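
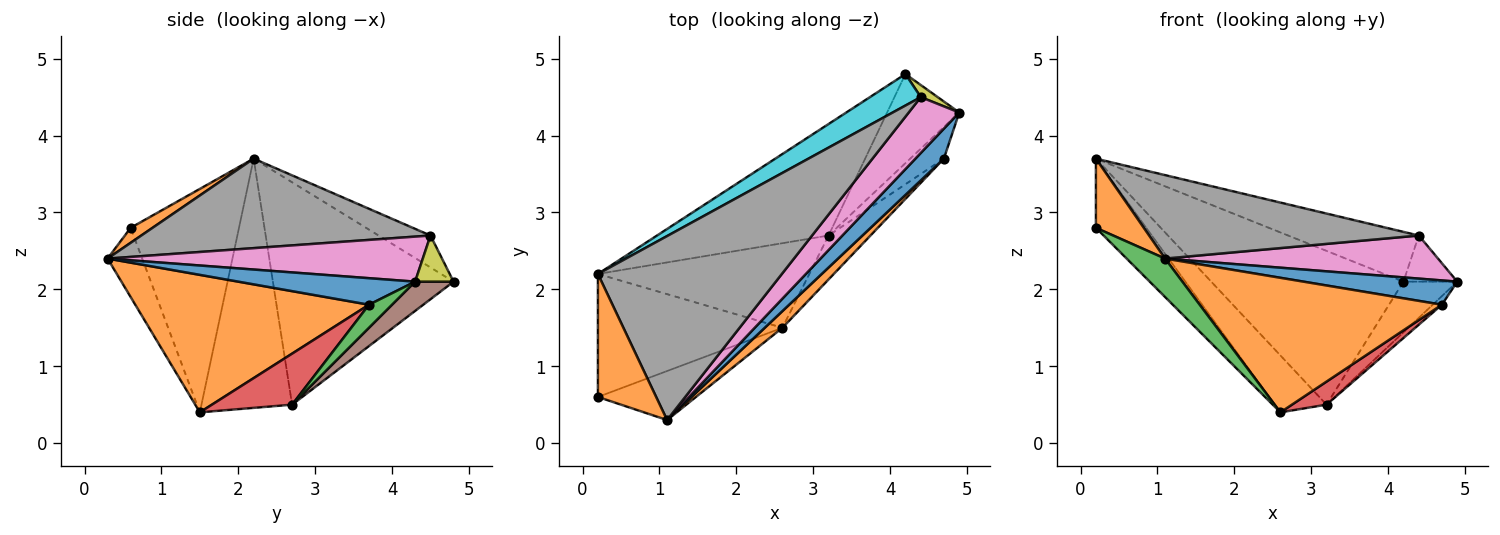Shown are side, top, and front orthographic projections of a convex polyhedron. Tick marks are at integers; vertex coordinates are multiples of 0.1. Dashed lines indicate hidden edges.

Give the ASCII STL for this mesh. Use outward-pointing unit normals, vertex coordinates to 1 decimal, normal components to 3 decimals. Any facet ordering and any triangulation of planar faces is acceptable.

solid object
 facet normal -0.726 0.337 -0.599
  outer loop
   vertex 2.6 1.5 0.4
   vertex 0.2 0.6 2.8
   vertex 0.2 2.2 3.7
  endloop
 endfacet
 facet normal 0.219 -0.478 0.851
  outer loop
   vertex 1.1 0.3 2.4
   vertex 0.2 2.2 3.7
   vertex 0.2 0.6 2.8
  endloop
 endfacet
 facet normal -0.486 -0.540 -0.688
  outer loop
   vertex 1.1 0.3 2.4
   vertex 0.2 0.6 2.8
   vertex 2.6 1.5 0.4
  endloop
 endfacet
 facet normal -0.699 0.399 -0.593
  outer loop
   vertex 3.2 2.7 0.5
   vertex 2.6 1.5 0.4
   vertex 0.2 2.2 3.7
  endloop
 endfacet
 facet normal -0.606 0.644 -0.467
  outer loop
   vertex 3.2 2.7 0.5
   vertex 0.2 2.2 3.7
   vertex 4.2 4.8 2.1
  endloop
 endfacet
 facet normal 0.333 0.466 -0.820
  outer loop
   vertex 3.2 2.7 0.5
   vertex 4.2 4.8 2.1
   vertex 4.9 4.3 2.1
  endloop
 endfacet
 facet normal 0.577 -0.499 0.647
  outer loop
   vertex 4.4 4.5 2.7
   vertex 1.1 0.3 2.4
   vertex 4.9 4.3 2.1
  endloop
 endfacet
 facet normal 0.405 -0.378 0.833
  outer loop
   vertex 4.4 4.5 2.7
   vertex 0.2 2.2 3.7
   vertex 1.1 0.3 2.4
  endloop
 endfacet
 facet normal 0.568 0.796 0.208
  outer loop
   vertex 4.4 4.5 2.7
   vertex 4.9 4.3 2.1
   vertex 4.2 4.8 2.1
  endloop
 endfacet
 facet normal -0.318 0.801 0.507
  outer loop
   vertex 4.4 4.5 2.7
   vertex 4.2 4.8 2.1
   vertex 0.2 2.2 3.7
  endloop
 endfacet
 facet normal 0.587 -0.510 0.629
  outer loop
   vertex 4.7 3.7 1.8
   vertex 4.9 4.3 2.1
   vertex 1.1 0.3 2.4
  endloop
 endfacet
 facet normal 0.692 -0.717 0.089
  outer loop
   vertex 4.7 3.7 1.8
   vertex 1.1 0.3 2.4
   vertex 2.6 1.5 0.4
  endloop
 endfacet
 facet normal 0.552 0.218 -0.805
  outer loop
   vertex 4.7 3.7 1.8
   vertex 3.2 2.7 0.5
   vertex 4.9 4.3 2.1
  endloop
 endfacet
 facet normal 0.733 -0.316 -0.602
  outer loop
   vertex 4.7 3.7 1.8
   vertex 2.6 1.5 0.4
   vertex 3.2 2.7 0.5
  endloop
 endfacet
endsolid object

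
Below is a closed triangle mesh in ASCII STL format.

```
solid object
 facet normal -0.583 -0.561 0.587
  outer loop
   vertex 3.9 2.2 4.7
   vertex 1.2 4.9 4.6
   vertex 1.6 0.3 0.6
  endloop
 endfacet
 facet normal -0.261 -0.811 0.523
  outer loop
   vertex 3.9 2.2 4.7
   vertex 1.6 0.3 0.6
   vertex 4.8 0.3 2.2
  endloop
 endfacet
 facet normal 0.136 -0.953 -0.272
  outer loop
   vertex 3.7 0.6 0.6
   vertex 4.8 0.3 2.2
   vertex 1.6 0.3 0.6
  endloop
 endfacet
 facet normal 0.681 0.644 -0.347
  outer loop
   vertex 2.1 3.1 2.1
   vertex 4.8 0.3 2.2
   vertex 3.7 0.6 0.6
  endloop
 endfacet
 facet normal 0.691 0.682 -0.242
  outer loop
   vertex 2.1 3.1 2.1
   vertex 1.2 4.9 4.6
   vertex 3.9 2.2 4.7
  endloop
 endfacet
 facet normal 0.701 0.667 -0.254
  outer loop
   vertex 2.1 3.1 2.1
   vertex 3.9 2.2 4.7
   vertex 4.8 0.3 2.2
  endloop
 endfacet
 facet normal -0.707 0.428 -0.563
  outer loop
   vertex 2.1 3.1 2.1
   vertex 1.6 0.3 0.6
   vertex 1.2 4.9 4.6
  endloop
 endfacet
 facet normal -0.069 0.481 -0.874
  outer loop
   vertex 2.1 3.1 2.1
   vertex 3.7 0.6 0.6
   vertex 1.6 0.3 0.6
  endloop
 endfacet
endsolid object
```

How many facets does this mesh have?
8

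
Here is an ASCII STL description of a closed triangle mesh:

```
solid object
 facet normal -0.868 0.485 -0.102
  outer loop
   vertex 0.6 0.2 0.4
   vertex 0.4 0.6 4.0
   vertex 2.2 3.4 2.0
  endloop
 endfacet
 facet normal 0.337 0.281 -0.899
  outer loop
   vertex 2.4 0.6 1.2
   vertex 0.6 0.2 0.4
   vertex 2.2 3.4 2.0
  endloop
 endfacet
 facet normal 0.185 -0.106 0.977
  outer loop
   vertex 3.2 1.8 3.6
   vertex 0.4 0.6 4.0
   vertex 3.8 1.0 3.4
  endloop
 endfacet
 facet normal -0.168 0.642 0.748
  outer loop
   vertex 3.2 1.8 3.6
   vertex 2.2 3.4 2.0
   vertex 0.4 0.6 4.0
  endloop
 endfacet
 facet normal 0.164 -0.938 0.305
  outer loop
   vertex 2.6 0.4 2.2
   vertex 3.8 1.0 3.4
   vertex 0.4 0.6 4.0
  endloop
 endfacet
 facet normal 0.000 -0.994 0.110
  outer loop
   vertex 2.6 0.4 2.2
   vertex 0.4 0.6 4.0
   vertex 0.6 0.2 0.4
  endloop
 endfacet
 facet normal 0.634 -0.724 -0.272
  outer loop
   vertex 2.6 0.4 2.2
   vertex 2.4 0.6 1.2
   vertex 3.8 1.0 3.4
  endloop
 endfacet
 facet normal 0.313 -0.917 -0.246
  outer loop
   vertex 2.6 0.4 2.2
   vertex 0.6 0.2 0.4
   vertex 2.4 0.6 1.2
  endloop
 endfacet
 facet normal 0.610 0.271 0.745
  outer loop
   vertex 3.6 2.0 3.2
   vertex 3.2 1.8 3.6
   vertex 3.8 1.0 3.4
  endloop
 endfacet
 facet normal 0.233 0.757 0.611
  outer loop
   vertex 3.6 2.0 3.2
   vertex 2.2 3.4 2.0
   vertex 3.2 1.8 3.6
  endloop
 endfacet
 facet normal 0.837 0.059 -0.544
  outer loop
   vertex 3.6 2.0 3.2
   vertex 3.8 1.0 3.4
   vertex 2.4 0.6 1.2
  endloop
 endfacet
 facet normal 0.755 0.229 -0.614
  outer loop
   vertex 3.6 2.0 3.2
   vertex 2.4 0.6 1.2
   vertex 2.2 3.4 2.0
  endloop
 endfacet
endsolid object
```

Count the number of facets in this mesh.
12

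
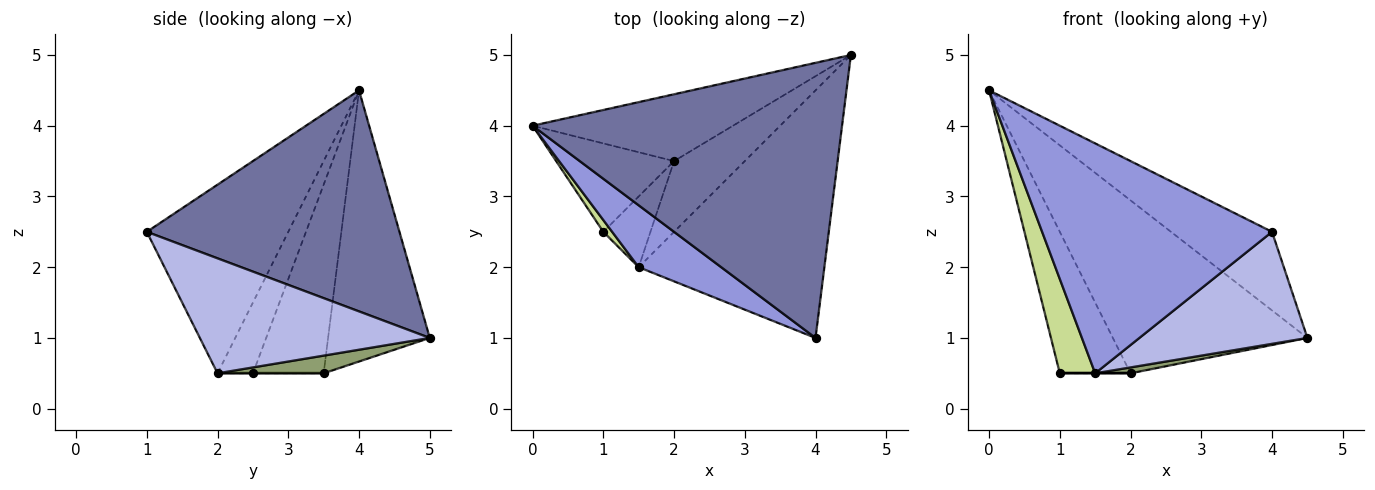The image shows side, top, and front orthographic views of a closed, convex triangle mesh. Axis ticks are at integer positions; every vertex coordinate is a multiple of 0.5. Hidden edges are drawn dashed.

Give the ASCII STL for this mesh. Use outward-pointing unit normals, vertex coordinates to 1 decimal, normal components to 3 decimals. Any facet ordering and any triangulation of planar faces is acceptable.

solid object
 facet normal 0.566 0.226 0.793
  outer loop
   vertex 4.0 1.0 2.5
   vertex 4.5 5.0 1.0
   vertex 0.0 4.0 4.5
  endloop
 endfacet
 facet normal -0.438 0.838 -0.324
  outer loop
   vertex 2.0 3.5 0.5
   vertex 0.0 4.0 4.5
   vertex 4.5 5.0 1.0
  endloop
 endfacet
 facet normal -0.511 -0.830 0.223
  outer loop
   vertex 1.5 2.0 0.5
   vertex 4.0 1.0 2.5
   vertex 0.0 4.0 4.5
  endloop
 endfacet
 facet normal 0.491 -0.359 -0.794
  outer loop
   vertex 1.5 2.0 0.5
   vertex 4.5 5.0 1.0
   vertex 4.0 1.0 2.5
  endloop
 endfacet
 facet normal 0.242 -0.081 -0.967
  outer loop
   vertex 1.5 2.0 0.5
   vertex 2.0 3.5 0.5
   vertex 4.5 5.0 1.0
  endloop
 endfacet
 facet normal -0.647 0.647 -0.404
  outer loop
   vertex 1.0 2.5 0.5
   vertex 0.0 4.0 4.5
   vertex 2.0 3.5 0.5
  endloop
 endfacet
 facet normal -0.704 -0.704 0.088
  outer loop
   vertex 1.0 2.5 0.5
   vertex 1.5 2.0 0.5
   vertex 0.0 4.0 4.5
  endloop
 endfacet
 facet normal 0.000 0.000 -1.000
  outer loop
   vertex 1.0 2.5 0.5
   vertex 2.0 3.5 0.5
   vertex 1.5 2.0 0.5
  endloop
 endfacet
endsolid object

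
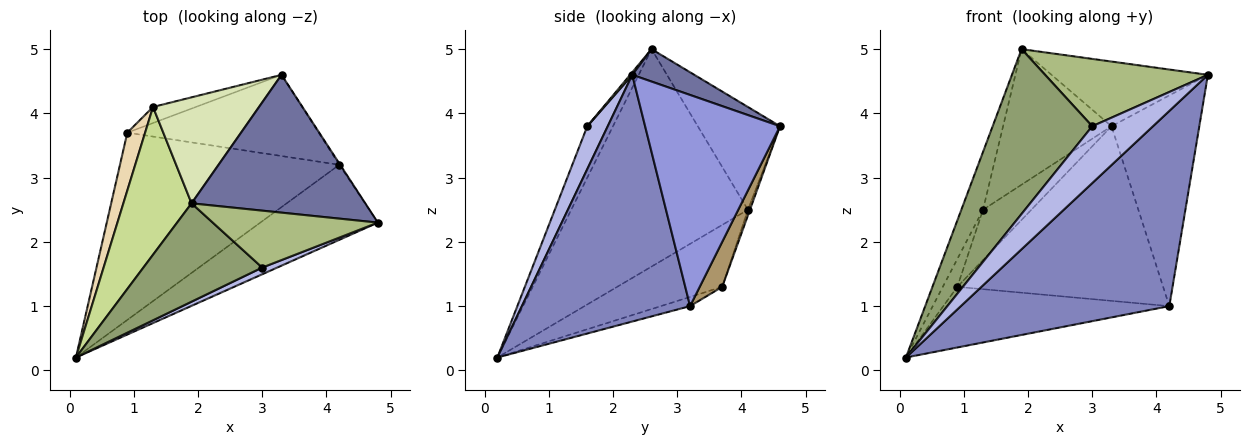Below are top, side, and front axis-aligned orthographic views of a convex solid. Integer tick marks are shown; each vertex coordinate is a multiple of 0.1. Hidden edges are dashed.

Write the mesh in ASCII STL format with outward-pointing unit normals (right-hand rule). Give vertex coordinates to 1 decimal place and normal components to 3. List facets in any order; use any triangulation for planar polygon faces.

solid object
 facet normal 0.166 0.419 0.893
  outer loop
   vertex 1.9 2.6 5.0
   vertex 4.8 2.3 4.6
   vertex 3.3 4.6 3.8
  endloop
 endfacet
 facet normal 0.602 -0.746 -0.287
  outer loop
   vertex 4.2 3.2 1.0
   vertex 4.8 2.3 4.6
   vertex 0.1 0.2 0.2
  endloop
 endfacet
 facet normal 0.838 0.545 -0.003
  outer loop
   vertex 4.2 3.2 1.0
   vertex 3.3 4.6 3.8
   vertex 4.8 2.3 4.6
  endloop
 endfacet
 facet normal 0.317 -0.942 0.111
  outer loop
   vertex 3.0 1.6 3.8
   vertex 0.1 0.2 0.2
   vertex 4.8 2.3 4.6
  endloop
 endfacet
 facet normal -0.216 -0.838 0.500
  outer loop
   vertex 3.0 1.6 3.8
   vertex 1.9 2.6 5.0
   vertex 0.1 0.2 0.2
  endloop
 endfacet
 facet normal 0.010 -0.764 0.646
  outer loop
   vertex 3.0 1.6 3.8
   vertex 4.8 2.3 4.6
   vertex 1.9 2.6 5.0
  endloop
 endfacet
 facet normal -0.948 0.116 0.297
  outer loop
   vertex 1.3 4.1 2.5
   vertex 0.1 0.2 0.2
   vertex 1.9 2.6 5.0
  endloop
 endfacet
 facet normal -0.513 0.676 0.529
  outer loop
   vertex 1.3 4.1 2.5
   vertex 1.9 2.6 5.0
   vertex 3.3 4.6 3.8
  endloop
 endfacet
 facet normal 0.099 0.902 -0.420
  outer loop
   vertex 0.9 3.7 1.3
   vertex 3.3 4.6 3.8
   vertex 4.2 3.2 1.0
  endloop
 endfacet
 facet normal -0.041 0.952 -0.304
  outer loop
   vertex 0.9 3.7 1.3
   vertex 1.3 4.1 2.5
   vertex 3.3 4.6 3.8
  endloop
 endfacet
 facet normal -0.040 0.308 -0.951
  outer loop
   vertex 0.9 3.7 1.3
   vertex 4.2 3.2 1.0
   vertex 0.1 0.2 0.2
  endloop
 endfacet
 facet normal -0.953 0.132 0.274
  outer loop
   vertex 0.9 3.7 1.3
   vertex 0.1 0.2 0.2
   vertex 1.3 4.1 2.5
  endloop
 endfacet
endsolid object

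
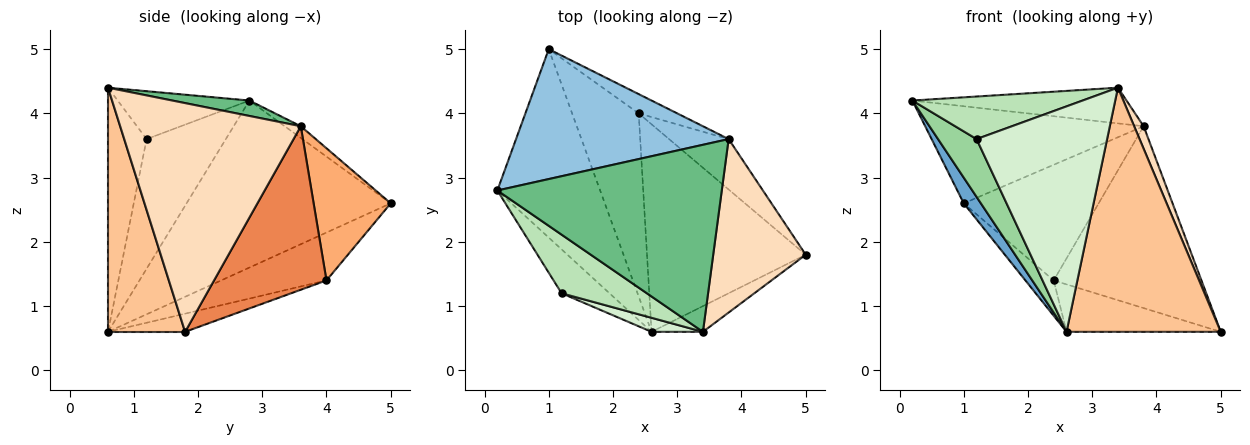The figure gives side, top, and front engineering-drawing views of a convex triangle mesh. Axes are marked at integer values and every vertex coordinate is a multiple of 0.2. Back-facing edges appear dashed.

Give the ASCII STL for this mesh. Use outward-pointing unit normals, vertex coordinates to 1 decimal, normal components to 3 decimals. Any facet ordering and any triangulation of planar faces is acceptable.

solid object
 facet normal -0.849 -0.071 -0.523
  outer loop
   vertex 2.6 0.6 0.6
   vertex 0.2 2.8 4.2
   vertex 1.0 5.0 2.6
  endloop
 endfacet
 facet normal -0.044 0.598 0.800
  outer loop
   vertex 3.8 3.6 3.8
   vertex 1.0 5.0 2.6
   vertex 0.2 2.8 4.2
  endloop
 endfacet
 facet normal -0.111 0.221 -0.969
  outer loop
   vertex 2.4 4.0 1.4
   vertex 5.0 1.8 0.6
   vertex 2.6 0.6 0.6
  endloop
 endfacet
 facet normal -0.577 0.155 -0.802
  outer loop
   vertex 2.4 4.0 1.4
   vertex 2.6 0.6 0.6
   vertex 1.0 5.0 2.6
  endloop
 endfacet
 facet normal 0.591 0.777 -0.215
  outer loop
   vertex 2.4 4.0 1.4
   vertex 3.8 3.6 3.8
   vertex 5.0 1.8 0.6
  endloop
 endfacet
 facet normal 0.491 0.859 -0.143
  outer loop
   vertex 2.4 4.0 1.4
   vertex 1.0 5.0 2.6
   vertex 3.8 3.6 3.8
  endloop
 endfacet
 facet normal 0.445 -0.890 -0.094
  outer loop
   vertex 3.4 0.6 4.4
   vertex 2.6 0.6 0.6
   vertex 5.0 1.8 0.6
  endloop
 endfacet
 facet normal 0.926 -0.049 0.375
  outer loop
   vertex 3.4 0.6 4.4
   vertex 5.0 1.8 0.6
   vertex 3.8 3.6 3.8
  endloop
 endfacet
 facet normal 0.067 0.187 0.980
  outer loop
   vertex 3.4 0.6 4.4
   vertex 3.8 3.6 3.8
   vertex 0.2 2.8 4.2
  endloop
 endfacet
 facet normal -0.853 -0.415 -0.315
  outer loop
   vertex 1.2 1.2 3.6
   vertex 0.2 2.8 4.2
   vertex 2.6 0.6 0.6
  endloop
 endfacet
 facet normal -0.414 -0.535 0.737
  outer loop
   vertex 1.2 1.2 3.6
   vertex 3.4 0.6 4.4
   vertex 0.2 2.8 4.2
  endloop
 endfacet
 facet normal -0.283 -0.957 0.060
  outer loop
   vertex 1.2 1.2 3.6
   vertex 2.6 0.6 0.6
   vertex 3.4 0.6 4.4
  endloop
 endfacet
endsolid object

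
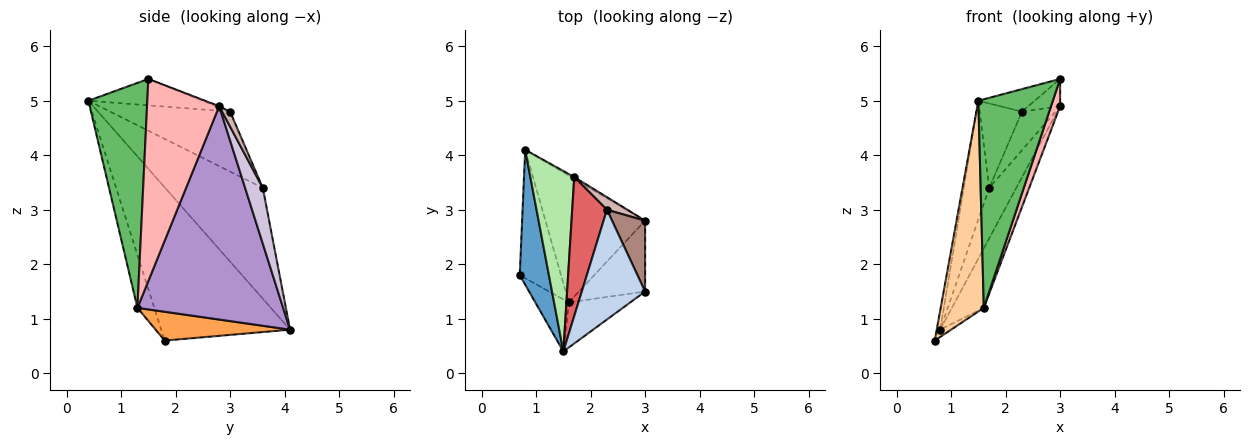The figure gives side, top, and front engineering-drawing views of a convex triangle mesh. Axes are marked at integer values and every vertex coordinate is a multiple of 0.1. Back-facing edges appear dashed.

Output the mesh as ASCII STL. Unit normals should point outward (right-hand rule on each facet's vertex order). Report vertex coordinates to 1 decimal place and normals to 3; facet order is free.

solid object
 facet normal -0.982 0.026 0.187
  outer loop
   vertex 1.5 0.4 5.0
   vertex 0.8 4.1 0.8
   vertex 0.7 1.8 0.6
  endloop
 endfacet
 facet normal -0.378 0.186 0.907
  outer loop
   vertex 2.3 3.0 4.8
   vertex 1.5 0.4 5.0
   vertex 3.0 1.5 5.4
  endloop
 endfacet
 facet normal 0.572 0.046 -0.819
  outer loop
   vertex 1.6 1.3 1.2
   vertex 0.7 1.8 0.6
   vertex 0.8 4.1 0.8
  endloop
 endfacet
 facet normal -0.355 -0.908 -0.224
  outer loop
   vertex 1.6 1.3 1.2
   vertex 1.5 0.4 5.0
   vertex 0.7 1.8 0.6
  endloop
 endfacet
 facet normal 0.612 -0.773 -0.167
  outer loop
   vertex 1.6 1.3 1.2
   vertex 3.0 1.5 5.4
   vertex 1.5 0.4 5.0
  endloop
 endfacet
 facet normal -0.904 0.235 0.358
  outer loop
   vertex 1.7 3.6 3.4
   vertex 0.8 4.1 0.8
   vertex 1.5 0.4 5.0
  endloop
 endfacet
 facet normal -0.828 0.292 0.480
  outer loop
   vertex 1.7 3.6 3.4
   vertex 1.5 0.4 5.0
   vertex 2.3 3.0 4.8
  endloop
 endfacet
 facet normal 0.944 -0.119 -0.309
  outer loop
   vertex 3.0 2.8 4.9
   vertex 3.0 1.5 5.4
   vertex 1.6 1.3 1.2
  endloop
 endfacet
 facet normal 0.889 0.195 -0.415
  outer loop
   vertex 3.0 2.8 4.9
   vertex 1.6 1.3 1.2
   vertex 0.8 4.1 0.8
  endloop
 endfacet
 facet normal 0.548 0.836 -0.029
  outer loop
   vertex 3.0 2.8 4.9
   vertex 0.8 4.1 0.8
   vertex 1.7 3.6 3.4
  endloop
 endfacet
 facet normal -0.031 0.359 0.933
  outer loop
   vertex 3.0 2.8 4.9
   vertex 2.3 3.0 4.8
   vertex 3.0 1.5 5.4
  endloop
 endfacet
 facet normal 0.222 0.927 0.302
  outer loop
   vertex 3.0 2.8 4.9
   vertex 1.7 3.6 3.4
   vertex 2.3 3.0 4.8
  endloop
 endfacet
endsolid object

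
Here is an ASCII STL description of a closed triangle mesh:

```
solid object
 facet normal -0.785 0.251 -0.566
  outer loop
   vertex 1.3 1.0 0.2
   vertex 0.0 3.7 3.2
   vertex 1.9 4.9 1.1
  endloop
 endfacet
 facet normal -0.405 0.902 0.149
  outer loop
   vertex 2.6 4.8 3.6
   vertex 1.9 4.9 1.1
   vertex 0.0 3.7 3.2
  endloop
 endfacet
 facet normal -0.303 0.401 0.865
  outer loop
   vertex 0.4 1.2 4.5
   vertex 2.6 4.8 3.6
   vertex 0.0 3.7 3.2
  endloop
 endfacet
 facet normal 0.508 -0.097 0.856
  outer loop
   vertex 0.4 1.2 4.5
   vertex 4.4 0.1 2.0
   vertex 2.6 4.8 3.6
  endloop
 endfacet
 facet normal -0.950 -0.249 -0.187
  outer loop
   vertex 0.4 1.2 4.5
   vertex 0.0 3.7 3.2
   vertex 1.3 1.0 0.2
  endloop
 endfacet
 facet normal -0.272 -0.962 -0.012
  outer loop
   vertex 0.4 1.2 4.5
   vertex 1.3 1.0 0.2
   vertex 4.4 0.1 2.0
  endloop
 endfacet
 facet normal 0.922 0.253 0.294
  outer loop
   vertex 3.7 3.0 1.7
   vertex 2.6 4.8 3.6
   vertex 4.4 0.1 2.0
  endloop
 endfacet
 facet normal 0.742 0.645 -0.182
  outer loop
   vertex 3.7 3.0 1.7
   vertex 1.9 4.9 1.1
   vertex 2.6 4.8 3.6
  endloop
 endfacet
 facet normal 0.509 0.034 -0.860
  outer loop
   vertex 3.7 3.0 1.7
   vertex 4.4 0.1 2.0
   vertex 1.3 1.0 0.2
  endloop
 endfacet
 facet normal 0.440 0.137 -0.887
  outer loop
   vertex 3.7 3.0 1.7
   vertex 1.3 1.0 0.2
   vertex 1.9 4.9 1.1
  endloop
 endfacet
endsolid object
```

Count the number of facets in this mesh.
10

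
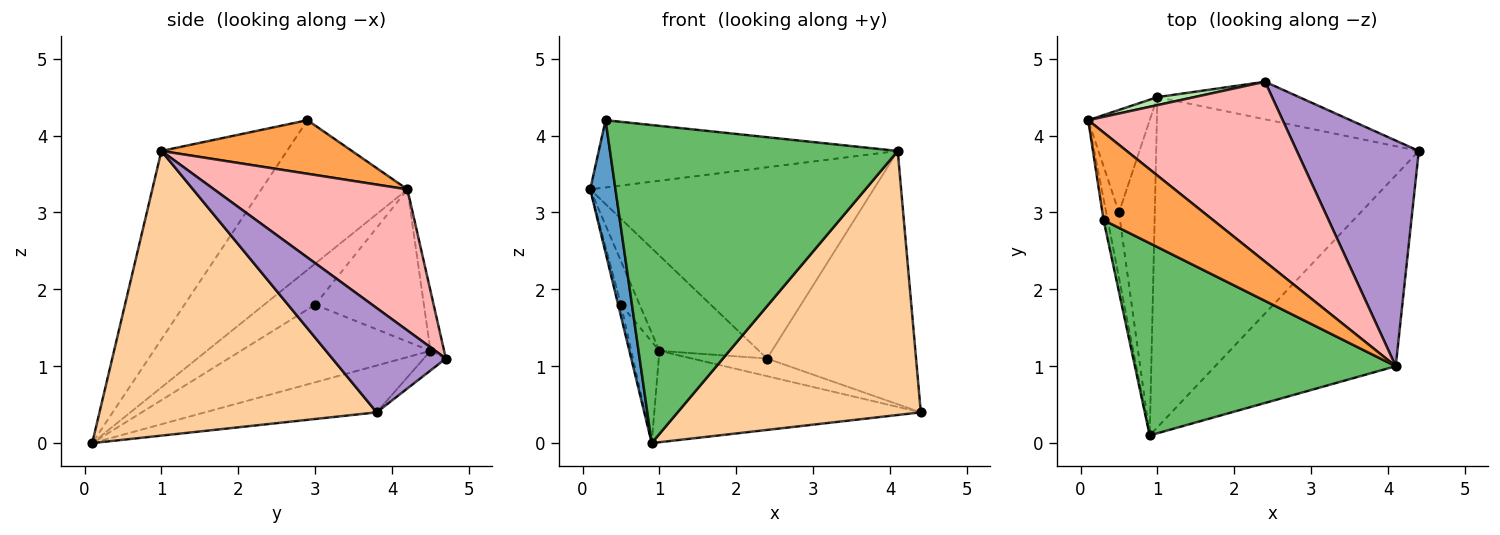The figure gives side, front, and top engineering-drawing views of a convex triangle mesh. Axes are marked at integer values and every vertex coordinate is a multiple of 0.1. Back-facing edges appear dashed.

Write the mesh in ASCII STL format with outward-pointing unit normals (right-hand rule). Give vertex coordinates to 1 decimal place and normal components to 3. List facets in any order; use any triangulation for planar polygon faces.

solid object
 facet normal -0.985 -0.170 -0.027
  outer loop
   vertex 0.3 2.9 4.2
   vertex 0.1 4.2 3.3
   vertex 0.9 0.1 0.0
  endloop
 endfacet
 facet normal -0.169 0.263 -0.950
  outer loop
   vertex 1.0 4.5 1.2
   vertex 4.4 3.8 0.4
   vertex 0.9 0.1 0.0
  endloop
 endfacet
 facet normal 0.362 0.568 0.740
  outer loop
   vertex 4.1 1.0 3.8
   vertex 0.1 4.2 3.3
   vertex 0.3 2.9 4.2
  endloop
 endfacet
 facet normal 0.679 -0.595 -0.430
  outer loop
   vertex 4.1 1.0 3.8
   vertex 0.9 0.1 0.0
   vertex 4.4 3.8 0.4
  endloop
 endfacet
 facet normal -0.350 -0.802 0.485
  outer loop
   vertex 4.1 1.0 3.8
   vertex 0.3 2.9 4.2
   vertex 0.9 0.1 0.0
  endloop
 endfacet
 facet normal -0.135 0.987 0.083
  outer loop
   vertex 2.4 4.7 1.1
   vertex 1.0 4.5 1.2
   vertex 0.1 4.2 3.3
  endloop
 endfacet
 facet normal -0.124 0.422 -0.898
  outer loop
   vertex 2.4 4.7 1.1
   vertex 4.4 3.8 0.4
   vertex 1.0 4.5 1.2
  endloop
 endfacet
 facet normal 0.445 0.652 0.614
  outer loop
   vertex 2.4 4.7 1.1
   vertex 0.1 4.2 3.3
   vertex 4.1 1.0 3.8
  endloop
 endfacet
 facet normal 0.494 0.649 0.578
  outer loop
   vertex 2.4 4.7 1.1
   vertex 4.1 1.0 3.8
   vertex 4.4 3.8 0.4
  endloop
 endfacet
 facet normal -0.954 0.052 -0.296
  outer loop
   vertex 0.5 3.0 1.8
   vertex 0.9 0.1 0.0
   vertex 0.1 4.2 3.3
  endloop
 endfacet
 facet normal -0.916 0.157 -0.370
  outer loop
   vertex 0.5 3.0 1.8
   vertex 0.1 4.2 3.3
   vertex 1.0 4.5 1.2
  endloop
 endfacet
 facet normal -0.900 0.134 -0.415
  outer loop
   vertex 0.5 3.0 1.8
   vertex 1.0 4.5 1.2
   vertex 0.9 0.1 0.0
  endloop
 endfacet
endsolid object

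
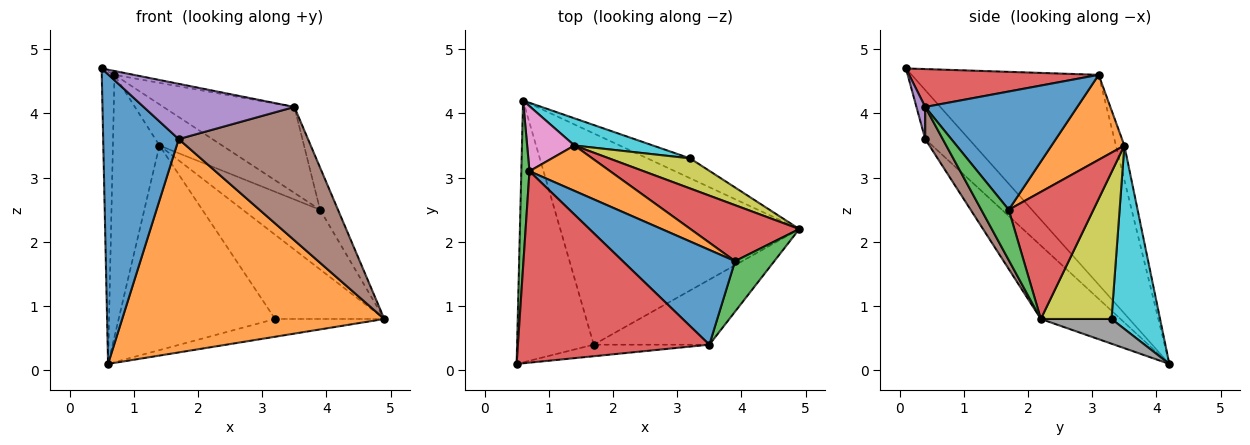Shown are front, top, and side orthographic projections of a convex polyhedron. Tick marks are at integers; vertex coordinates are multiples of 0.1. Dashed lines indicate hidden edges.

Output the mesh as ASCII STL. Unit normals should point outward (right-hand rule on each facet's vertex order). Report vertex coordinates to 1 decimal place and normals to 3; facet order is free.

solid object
 facet normal -0.394 -0.682 -0.616
  outer loop
   vertex 1.7 0.4 3.6
   vertex 0.5 0.1 4.7
   vertex 0.6 4.2 0.1
  endloop
 endfacet
 facet normal -0.211 -0.695 -0.688
  outer loop
   vertex 1.7 0.4 3.6
   vertex 0.6 4.2 0.1
   vertex 4.9 2.2 0.8
  endloop
 endfacet
 facet normal -0.997 0.068 0.039
  outer loop
   vertex 0.7 3.1 4.6
   vertex 0.6 4.2 0.1
   vertex 0.5 0.1 4.7
  endloop
 endfacet
 facet normal 0.194 0.020 0.981
  outer loop
   vertex 3.5 0.4 4.1
   vertex 0.7 3.1 4.6
   vertex 0.5 0.1 4.7
  endloop
 endfacet
 facet normal 0.057 -0.977 -0.205
  outer loop
   vertex 3.5 0.4 4.1
   vertex 0.5 0.1 4.7
   vertex 1.7 0.4 3.6
  endloop
 endfacet
 facet normal 0.121 -0.892 -0.435
  outer loop
   vertex 3.5 0.4 4.1
   vertex 1.7 0.4 3.6
   vertex 4.9 2.2 0.8
  endloop
 endfacet
 facet normal -0.173 0.956 0.237
  outer loop
   vertex 1.4 3.5 3.5
   vertex 0.6 4.2 0.1
   vertex 0.7 3.1 4.6
  endloop
 endfacet
 facet normal 0.396 0.612 -0.684
  outer loop
   vertex 3.2 3.3 0.8
   vertex 4.9 2.2 0.8
   vertex 0.6 4.2 0.1
  endloop
 endfacet
 facet normal 0.520 0.804 0.287
  outer loop
   vertex 3.2 3.3 0.8
   vertex 1.4 3.5 3.5
   vertex 4.9 2.2 0.8
  endloop
 endfacet
 facet normal 0.294 0.947 0.126
  outer loop
   vertex 3.2 3.3 0.8
   vertex 0.6 4.2 0.1
   vertex 1.4 3.5 3.5
  endloop
 endfacet
 facet normal 0.615 0.530 0.584
  outer loop
   vertex 3.9 1.7 2.5
   vertex 0.7 3.1 4.6
   vertex 3.5 0.4 4.1
  endloop
 endfacet
 facet normal 0.615 0.530 0.584
  outer loop
   vertex 3.9 1.7 2.5
   vertex 1.4 3.5 3.5
   vertex 0.7 3.1 4.6
  endloop
 endfacet
 facet normal 0.701 0.457 0.547
  outer loop
   vertex 3.9 1.7 2.5
   vertex 3.5 0.4 4.1
   vertex 4.9 2.2 0.8
  endloop
 endfacet
 facet normal 0.624 0.570 0.535
  outer loop
   vertex 3.9 1.7 2.5
   vertex 4.9 2.2 0.8
   vertex 1.4 3.5 3.5
  endloop
 endfacet
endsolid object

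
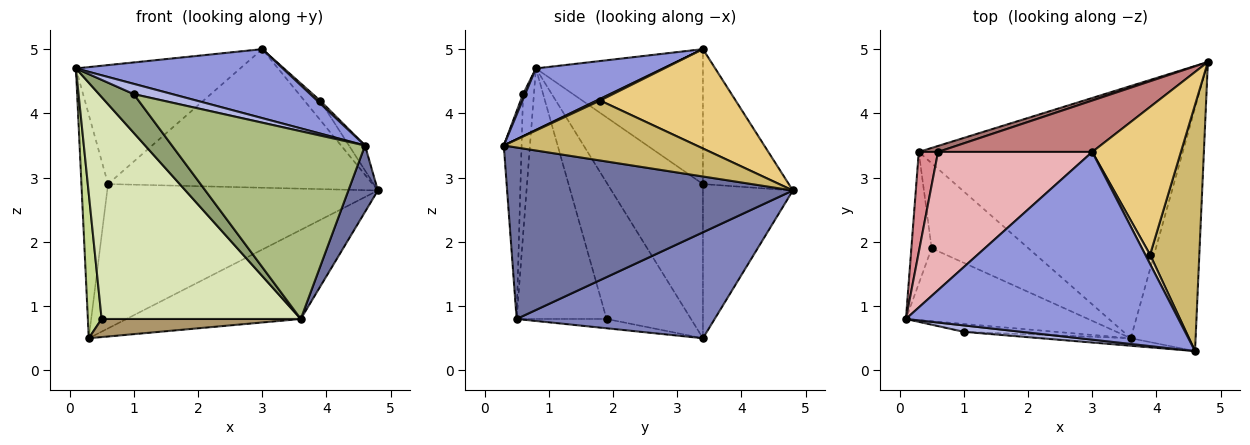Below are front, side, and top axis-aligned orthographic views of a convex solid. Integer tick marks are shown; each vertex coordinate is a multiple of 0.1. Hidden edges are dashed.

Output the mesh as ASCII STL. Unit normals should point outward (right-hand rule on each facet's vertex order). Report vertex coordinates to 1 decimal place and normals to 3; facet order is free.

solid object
 facet normal 0.931 -0.096 -0.352
  outer loop
   vertex 3.6 0.5 0.8
   vertex 4.8 4.8 2.8
   vertex 4.6 0.3 3.5
  endloop
 endfacet
 facet normal 0.354 0.311 -0.882
  outer loop
   vertex 3.6 0.5 0.8
   vertex 0.3 3.4 0.5
   vertex 4.8 4.8 2.8
  endloop
 endfacet
 facet normal 0.207 -0.337 0.918
  outer loop
   vertex 3.0 3.4 5.0
   vertex 0.1 0.8 4.7
   vertex 4.6 0.3 3.5
  endloop
 endfacet
 facet normal 0.047 -0.847 0.529
  outer loop
   vertex 1.0 0.6 4.3
   vertex 4.6 0.3 3.5
   vertex 0.1 0.8 4.7
  endloop
 endfacet
 facet normal -0.293 -0.937 -0.191
  outer loop
   vertex 1.0 0.6 4.3
   vertex 0.1 0.8 4.7
   vertex 3.6 0.5 0.8
  endloop
 endfacet
 facet normal -0.092 -0.995 -0.040
  outer loop
   vertex 1.0 0.6 4.3
   vertex 3.6 0.5 0.8
   vertex 4.6 0.3 3.5
  endloop
 endfacet
 facet normal -0.977 -0.159 -0.145
  outer loop
   vertex 0.5 1.9 0.8
   vertex 0.1 0.8 4.7
   vertex 0.3 3.4 0.5
  endloop
 endfacet
 facet normal -0.394 -0.873 -0.287
  outer loop
   vertex 0.5 1.9 0.8
   vertex 3.6 0.5 0.8
   vertex 0.1 0.8 4.7
  endloop
 endfacet
 facet normal -0.094 -0.207 -0.974
  outer loop
   vertex 0.5 1.9 0.8
   vertex 0.3 3.4 0.5
   vertex 3.6 0.5 0.8
  endloop
 endfacet
 facet normal 0.771 0.064 0.633
  outer loop
   vertex 3.9 1.8 4.2
   vertex 4.6 0.3 3.5
   vertex 4.8 4.8 2.8
  endloop
 endfacet
 facet normal 0.743 0.087 0.663
  outer loop
   vertex 3.9 1.8 4.2
   vertex 4.8 4.8 2.8
   vertex 3.0 3.4 5.0
  endloop
 endfacet
 facet normal 0.316 -0.276 0.908
  outer loop
   vertex 3.9 1.8 4.2
   vertex 3.0 3.4 5.0
   vertex 4.6 0.3 3.5
  endloop
 endfacet
 facet normal -0.315 0.948 0.039
  outer loop
   vertex 0.6 3.4 2.9
   vertex 4.8 4.8 2.8
   vertex 0.3 3.4 0.5
  endloop
 endfacet
 facet normal -0.291 0.897 0.333
  outer loop
   vertex 0.6 3.4 2.9
   vertex 3.0 3.4 5.0
   vertex 4.8 4.8 2.8
  endloop
 endfacet
 facet normal -0.956 0.267 0.120
  outer loop
   vertex 0.6 3.4 2.9
   vertex 0.3 3.4 0.5
   vertex 0.1 0.8 4.7
  endloop
 endfacet
 facet normal -0.553 0.544 0.632
  outer loop
   vertex 0.6 3.4 2.9
   vertex 0.1 0.8 4.7
   vertex 3.0 3.4 5.0
  endloop
 endfacet
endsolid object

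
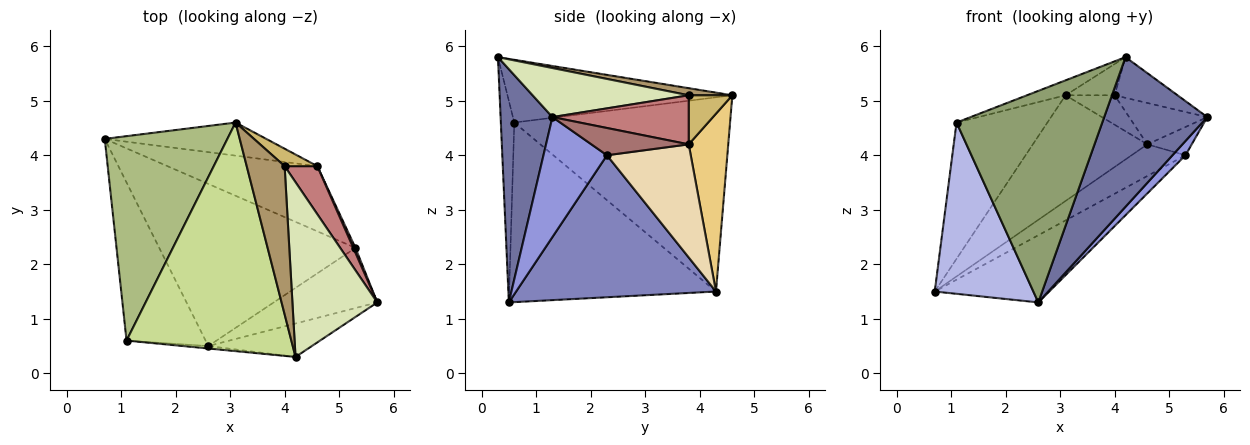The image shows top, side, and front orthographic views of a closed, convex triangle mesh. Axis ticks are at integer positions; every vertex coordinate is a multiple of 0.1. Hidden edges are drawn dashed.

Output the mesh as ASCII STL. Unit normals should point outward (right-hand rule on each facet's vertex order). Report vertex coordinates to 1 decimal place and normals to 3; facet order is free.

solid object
 facet normal 0.441 -0.876 -0.196
  outer loop
   vertex 4.2 0.3 5.8
   vertex 2.6 0.5 1.3
   vertex 5.7 1.3 4.7
  endloop
 endfacet
 facet normal 0.556 0.318 -0.768
  outer loop
   vertex 5.3 2.3 4.0
   vertex 2.6 0.5 1.3
   vertex 0.7 4.3 1.5
  endloop
 endfacet
 facet normal 0.748 -0.153 -0.646
  outer loop
   vertex 5.3 2.3 4.0
   vertex 5.7 1.3 4.7
   vertex 2.6 0.5 1.3
  endloop
 endfacet
 facet normal -0.839 -0.400 -0.369
  outer loop
   vertex 1.1 0.6 4.6
   vertex 0.7 4.3 1.5
   vertex 2.6 0.5 1.3
  endloop
 endfacet
 facet normal -0.092 -0.996 -0.012
  outer loop
   vertex 1.1 0.6 4.6
   vertex 2.6 0.5 1.3
   vertex 4.2 0.3 5.8
  endloop
 endfacet
 facet normal -0.797 0.335 0.503
  outer loop
   vertex 1.1 0.6 4.6
   vertex 3.1 4.6 5.1
   vertex 0.7 4.3 1.5
  endloop
 endfacet
 facet normal -0.355 0.061 0.933
  outer loop
   vertex 1.1 0.6 4.6
   vertex 4.2 0.3 5.8
   vertex 3.1 4.6 5.1
  endloop
 endfacet
 facet normal 0.491 0.198 0.849
  outer loop
   vertex 4.0 3.8 5.1
   vertex 4.2 0.3 5.8
   vertex 5.7 1.3 4.7
  endloop
 endfacet
 facet normal 0.180 0.203 0.962
  outer loop
   vertex 4.0 3.8 5.1
   vertex 3.1 4.6 5.1
   vertex 4.2 0.3 5.8
  endloop
 endfacet
 facet normal 0.607 0.683 0.405
  outer loop
   vertex 4.6 3.8 4.2
   vertex 3.1 4.6 5.1
   vertex 4.0 3.8 5.1
  endloop
 endfacet
 facet normal 0.313 0.906 -0.284
  outer loop
   vertex 4.6 3.8 4.2
   vertex 0.7 4.3 1.5
   vertex 3.1 4.6 5.1
  endloop
 endfacet
 facet normal 0.562 0.361 -0.744
  outer loop
   vertex 4.6 3.8 4.2
   vertex 5.3 2.3 4.0
   vertex 0.7 4.3 1.5
  endloop
 endfacet
 facet normal 0.907 0.414 0.073
  outer loop
   vertex 4.6 3.8 4.2
   vertex 5.7 1.3 4.7
   vertex 5.3 2.3 4.0
  endloop
 endfacet
 facet normal 0.751 0.431 0.501
  outer loop
   vertex 4.6 3.8 4.2
   vertex 4.0 3.8 5.1
   vertex 5.7 1.3 4.7
  endloop
 endfacet
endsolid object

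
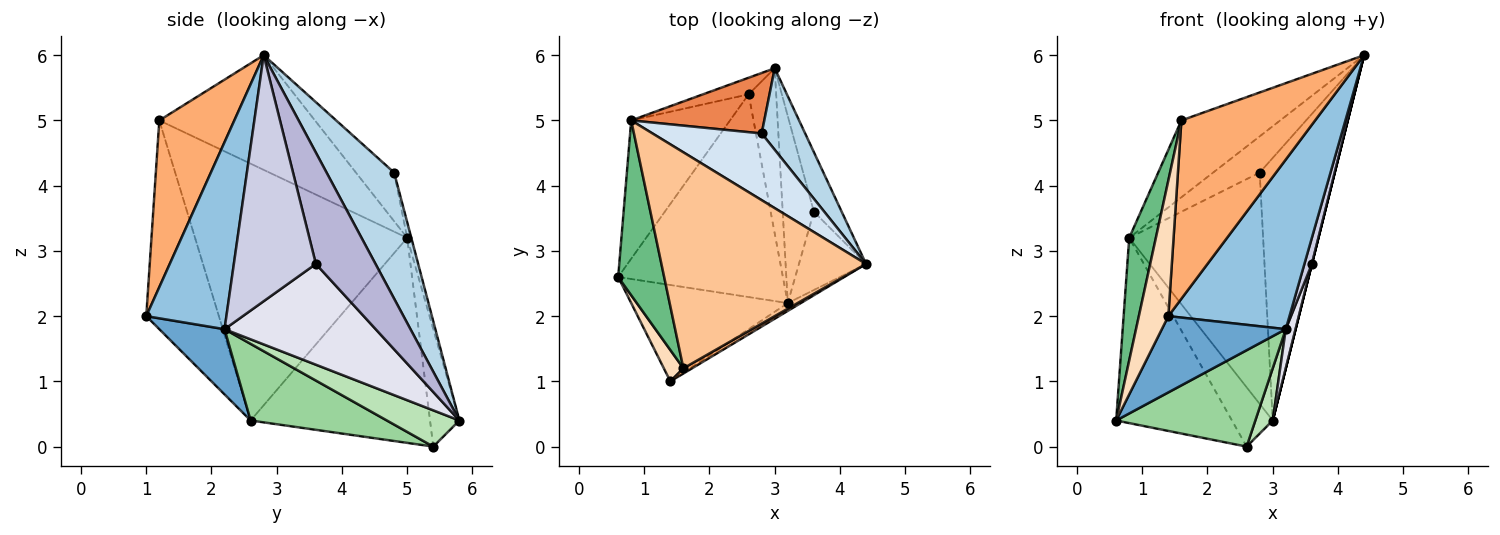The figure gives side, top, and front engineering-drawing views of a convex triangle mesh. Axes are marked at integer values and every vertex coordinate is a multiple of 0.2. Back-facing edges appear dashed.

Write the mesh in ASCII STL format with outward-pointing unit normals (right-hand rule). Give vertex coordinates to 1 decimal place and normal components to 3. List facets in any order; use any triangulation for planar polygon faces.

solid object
 facet normal 0.311 -0.590 -0.745
  outer loop
   vertex 3.2 2.2 1.8
   vertex 1.4 1.0 2.0
   vertex 0.6 2.6 0.4
  endloop
 endfacet
 facet normal 0.551 -0.833 -0.038
  outer loop
   vertex 3.2 2.2 1.8
   vertex 4.4 2.8 6.0
   vertex 1.4 1.0 2.0
  endloop
 endfacet
 facet normal 0.652 0.724 0.225
  outer loop
   vertex 2.8 4.8 4.2
   vertex 4.4 2.8 6.0
   vertex 3.0 5.8 0.4
  endloop
 endfacet
 facet normal -0.365 0.445 0.818
  outer loop
   vertex 2.8 4.8 4.2
   vertex 0.8 5.0 3.2
   vertex 4.4 2.8 6.0
  endloop
 endfacet
 facet normal -0.030 0.967 0.253
  outer loop
   vertex 2.8 4.8 4.2
   vertex 3.0 5.8 0.4
   vertex 0.8 5.0 3.2
  endloop
 endfacet
 facet normal 0.489 -0.872 0.026
  outer loop
   vertex 1.6 1.2 5.0
   vertex 1.4 1.0 2.0
   vertex 4.4 2.8 6.0
  endloop
 endfacet
 facet normal -0.467 0.296 0.833
  outer loop
   vertex 1.6 1.2 5.0
   vertex 4.4 2.8 6.0
   vertex 0.8 5.0 3.2
  endloop
 endfacet
 facet normal -0.923 -0.375 0.087
  outer loop
   vertex 1.6 1.2 5.0
   vertex 0.6 2.6 0.4
   vertex 1.4 1.0 2.0
  endloop
 endfacet
 facet normal -0.977 -0.123 0.175
  outer loop
   vertex 1.6 1.2 5.0
   vertex 0.8 5.0 3.2
   vertex 0.6 2.6 0.4
  endloop
 endfacet
 facet normal 0.387 -0.396 -0.833
  outer loop
   vertex 2.6 5.4 0.0
   vertex 3.2 2.2 1.8
   vertex 0.6 2.6 0.4
  endloop
 endfacet
 facet normal 0.782 -0.188 -0.594
  outer loop
   vertex 2.6 5.4 0.0
   vertex 3.0 5.8 0.4
   vertex 3.2 2.2 1.8
  endloop
 endfacet
 facet normal -0.779 0.503 -0.375
  outer loop
   vertex 2.6 5.4 0.0
   vertex 0.6 2.6 0.4
   vertex 0.8 5.0 3.2
  endloop
 endfacet
 facet normal -0.570 0.791 -0.222
  outer loop
   vertex 2.6 5.4 0.0
   vertex 0.8 5.0 3.2
   vertex 3.0 5.8 0.4
  endloop
 endfacet
 facet normal 0.970 0.000 -0.243
  outer loop
   vertex 3.6 3.6 2.8
   vertex 3.0 5.8 0.4
   vertex 4.4 2.8 6.0
  endloop
 endfacet
 facet normal 0.961 -0.087 -0.262
  outer loop
   vertex 3.6 3.6 2.8
   vertex 4.4 2.8 6.0
   vertex 3.2 2.2 1.8
  endloop
 endfacet
 facet normal 0.954 -0.062 -0.295
  outer loop
   vertex 3.6 3.6 2.8
   vertex 3.2 2.2 1.8
   vertex 3.0 5.8 0.4
  endloop
 endfacet
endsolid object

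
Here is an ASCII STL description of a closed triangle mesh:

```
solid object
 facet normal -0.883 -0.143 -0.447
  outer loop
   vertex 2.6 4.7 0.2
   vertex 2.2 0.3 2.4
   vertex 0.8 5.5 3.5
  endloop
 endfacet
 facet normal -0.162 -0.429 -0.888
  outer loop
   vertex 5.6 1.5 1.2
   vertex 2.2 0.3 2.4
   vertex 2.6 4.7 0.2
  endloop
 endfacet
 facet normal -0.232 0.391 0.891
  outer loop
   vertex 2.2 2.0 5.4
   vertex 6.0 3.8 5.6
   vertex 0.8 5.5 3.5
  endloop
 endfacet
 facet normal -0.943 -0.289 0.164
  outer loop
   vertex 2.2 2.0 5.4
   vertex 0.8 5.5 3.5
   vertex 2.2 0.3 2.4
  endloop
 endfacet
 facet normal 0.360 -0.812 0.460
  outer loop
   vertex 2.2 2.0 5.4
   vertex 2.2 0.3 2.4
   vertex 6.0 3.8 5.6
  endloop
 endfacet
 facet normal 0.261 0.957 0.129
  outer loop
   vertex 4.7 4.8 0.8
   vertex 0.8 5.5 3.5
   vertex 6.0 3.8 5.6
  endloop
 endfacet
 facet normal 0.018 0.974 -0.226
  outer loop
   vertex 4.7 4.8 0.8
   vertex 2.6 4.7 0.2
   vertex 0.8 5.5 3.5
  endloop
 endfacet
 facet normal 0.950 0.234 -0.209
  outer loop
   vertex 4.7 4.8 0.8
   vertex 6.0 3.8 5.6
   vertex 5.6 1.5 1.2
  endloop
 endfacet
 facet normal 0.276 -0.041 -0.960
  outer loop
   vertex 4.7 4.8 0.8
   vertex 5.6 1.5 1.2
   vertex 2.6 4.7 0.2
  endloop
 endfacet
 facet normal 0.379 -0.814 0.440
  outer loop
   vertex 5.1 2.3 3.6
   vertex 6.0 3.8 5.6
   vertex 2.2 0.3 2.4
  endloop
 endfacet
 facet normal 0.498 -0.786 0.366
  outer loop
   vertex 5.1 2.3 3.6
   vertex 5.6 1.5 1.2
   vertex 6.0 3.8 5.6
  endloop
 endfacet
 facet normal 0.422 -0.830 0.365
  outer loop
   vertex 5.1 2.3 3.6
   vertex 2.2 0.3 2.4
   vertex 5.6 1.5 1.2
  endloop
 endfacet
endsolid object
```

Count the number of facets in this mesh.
12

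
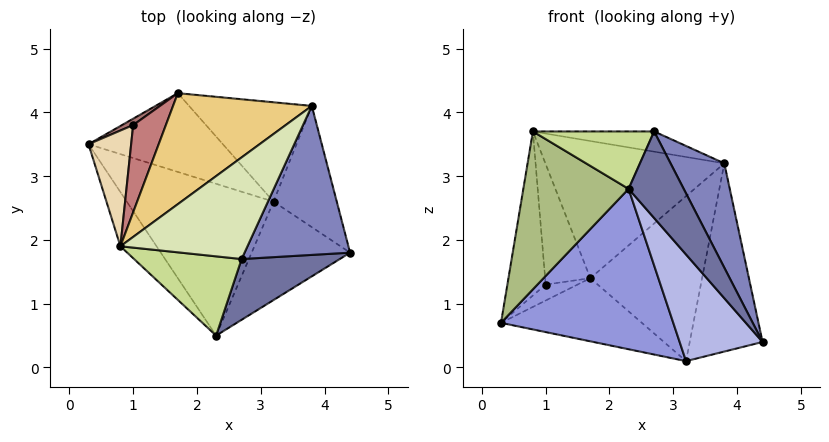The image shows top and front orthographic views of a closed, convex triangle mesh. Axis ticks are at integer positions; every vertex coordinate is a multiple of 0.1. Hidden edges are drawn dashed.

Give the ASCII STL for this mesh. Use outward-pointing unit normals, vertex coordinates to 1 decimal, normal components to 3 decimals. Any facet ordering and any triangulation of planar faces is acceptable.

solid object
 facet normal 0.758 -0.534 0.374
  outer loop
   vertex 2.7 1.7 3.7
   vertex 2.3 0.5 2.8
   vertex 4.4 1.8 0.4
  endloop
 endfacet
 facet normal 0.851 -0.301 0.430
  outer loop
   vertex 3.8 4.1 3.2
   vertex 2.7 1.7 3.7
   vertex 4.4 1.8 0.4
  endloop
 endfacet
 facet normal -0.345 -0.682 -0.645
  outer loop
   vertex 3.2 2.6 0.1
   vertex 2.3 0.5 2.8
   vertex 0.3 3.5 0.7
  endloop
 endfacet
 facet normal -0.305 -0.700 -0.646
  outer loop
   vertex 3.2 2.6 0.1
   vertex 4.4 1.8 0.4
   vertex 2.3 0.5 2.8
  endloop
 endfacet
 facet normal 0.571 0.690 -0.444
  outer loop
   vertex 3.2 2.6 0.1
   vertex 3.8 4.1 3.2
   vertex 4.4 1.8 0.4
  endloop
 endfacet
 facet normal -0.733 -0.643 -0.221
  outer loop
   vertex 0.8 1.9 3.7
   vertex 0.3 3.5 0.7
   vertex 2.3 0.5 2.8
  endloop
 endfacet
 facet normal -0.062 -0.586 0.808
  outer loop
   vertex 0.8 1.9 3.7
   vertex 2.3 0.5 2.8
   vertex 2.7 1.7 3.7
  endloop
 endfacet
 facet normal 0.021 0.195 0.981
  outer loop
   vertex 0.8 1.9 3.7
   vertex 2.7 1.7 3.7
   vertex 3.8 4.1 3.2
  endloop
 endfacet
 facet normal 0.033 0.625 -0.780
  outer loop
   vertex 1.7 4.3 1.4
   vertex 3.2 2.6 0.1
   vertex 0.3 3.5 0.7
  endloop
 endfacet
 facet normal 0.464 0.759 -0.457
  outer loop
   vertex 1.7 4.3 1.4
   vertex 3.8 4.1 3.2
   vertex 3.2 2.6 0.1
  endloop
 endfacet
 facet normal -0.422 0.705 0.570
  outer loop
   vertex 1.7 4.3 1.4
   vertex 0.8 1.9 3.7
   vertex 3.8 4.1 3.2
  endloop
 endfacet
 facet normal -0.645 0.624 0.440
  outer loop
   vertex 1.0 3.8 1.3
   vertex 0.3 3.5 0.7
   vertex 0.8 1.9 3.7
  endloop
 endfacet
 facet normal -0.582 0.755 0.302
  outer loop
   vertex 1.0 3.8 1.3
   vertex 1.7 4.3 1.4
   vertex 0.3 3.5 0.7
  endloop
 endfacet
 facet normal -0.552 0.675 0.489
  outer loop
   vertex 1.0 3.8 1.3
   vertex 0.8 1.9 3.7
   vertex 1.7 4.3 1.4
  endloop
 endfacet
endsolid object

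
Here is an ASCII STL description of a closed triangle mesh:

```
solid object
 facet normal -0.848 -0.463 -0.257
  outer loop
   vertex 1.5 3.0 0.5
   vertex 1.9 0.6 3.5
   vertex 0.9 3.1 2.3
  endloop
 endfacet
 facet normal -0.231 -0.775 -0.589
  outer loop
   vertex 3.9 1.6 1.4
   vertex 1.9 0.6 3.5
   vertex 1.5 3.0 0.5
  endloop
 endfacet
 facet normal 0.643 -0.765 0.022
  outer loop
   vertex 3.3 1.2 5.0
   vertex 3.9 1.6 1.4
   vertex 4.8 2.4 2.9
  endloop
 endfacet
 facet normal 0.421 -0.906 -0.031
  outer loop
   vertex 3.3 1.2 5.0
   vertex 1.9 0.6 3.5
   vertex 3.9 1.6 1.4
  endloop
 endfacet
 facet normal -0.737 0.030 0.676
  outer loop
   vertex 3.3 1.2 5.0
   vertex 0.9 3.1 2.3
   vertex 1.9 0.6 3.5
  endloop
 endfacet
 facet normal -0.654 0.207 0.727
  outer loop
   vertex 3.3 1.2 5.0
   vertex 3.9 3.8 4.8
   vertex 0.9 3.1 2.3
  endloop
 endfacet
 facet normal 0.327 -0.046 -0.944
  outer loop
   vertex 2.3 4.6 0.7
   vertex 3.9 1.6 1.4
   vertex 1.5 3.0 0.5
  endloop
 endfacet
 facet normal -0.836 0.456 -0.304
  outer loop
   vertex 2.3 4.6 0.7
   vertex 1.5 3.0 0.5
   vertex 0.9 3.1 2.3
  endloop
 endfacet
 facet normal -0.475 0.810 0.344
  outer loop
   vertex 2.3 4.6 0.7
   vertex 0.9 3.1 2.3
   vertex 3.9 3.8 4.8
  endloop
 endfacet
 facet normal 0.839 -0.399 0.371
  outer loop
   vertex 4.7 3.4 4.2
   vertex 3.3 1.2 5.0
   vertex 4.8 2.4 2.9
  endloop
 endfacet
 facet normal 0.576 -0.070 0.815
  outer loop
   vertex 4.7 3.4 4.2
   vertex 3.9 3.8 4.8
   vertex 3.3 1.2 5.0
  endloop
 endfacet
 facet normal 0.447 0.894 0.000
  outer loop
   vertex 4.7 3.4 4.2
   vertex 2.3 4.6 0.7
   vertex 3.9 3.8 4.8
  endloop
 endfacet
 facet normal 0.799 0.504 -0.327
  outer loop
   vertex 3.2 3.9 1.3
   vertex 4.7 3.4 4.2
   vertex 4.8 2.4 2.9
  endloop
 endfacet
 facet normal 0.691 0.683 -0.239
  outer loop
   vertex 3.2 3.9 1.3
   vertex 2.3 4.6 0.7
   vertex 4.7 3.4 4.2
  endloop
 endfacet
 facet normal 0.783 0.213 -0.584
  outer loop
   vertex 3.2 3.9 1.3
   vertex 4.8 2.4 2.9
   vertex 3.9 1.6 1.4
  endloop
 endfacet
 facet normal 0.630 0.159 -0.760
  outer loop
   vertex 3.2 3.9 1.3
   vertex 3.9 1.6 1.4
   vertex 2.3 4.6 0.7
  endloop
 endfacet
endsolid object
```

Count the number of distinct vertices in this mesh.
10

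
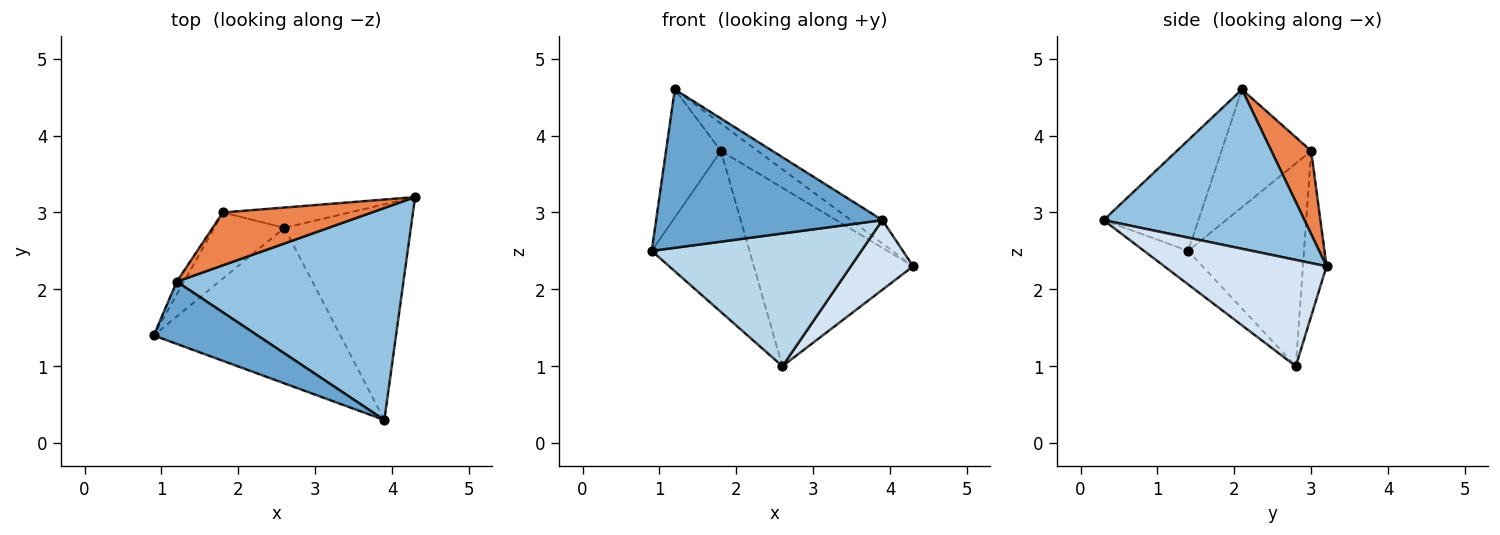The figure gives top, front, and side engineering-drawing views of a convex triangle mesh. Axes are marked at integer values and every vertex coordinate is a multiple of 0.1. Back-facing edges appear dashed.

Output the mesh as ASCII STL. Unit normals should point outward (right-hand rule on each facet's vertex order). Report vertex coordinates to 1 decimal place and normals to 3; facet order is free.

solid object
 facet normal -0.363 -0.867 0.341
  outer loop
   vertex 1.2 2.1 4.6
   vertex 0.9 1.4 2.5
   vertex 3.9 0.3 2.9
  endloop
 endfacet
 facet normal 0.573 0.090 0.815
  outer loop
   vertex 1.2 2.1 4.6
   vertex 3.9 0.3 2.9
   vertex 4.3 3.2 2.3
  endloop
 endfacet
 facet normal -0.135 -0.643 -0.754
  outer loop
   vertex 2.6 2.8 1.0
   vertex 3.9 0.3 2.9
   vertex 0.9 1.4 2.5
  endloop
 endfacet
 facet normal 0.625 -0.240 -0.743
  outer loop
   vertex 2.6 2.8 1.0
   vertex 4.3 3.2 2.3
   vertex 3.9 0.3 2.9
  endloop
 endfacet
 facet normal 0.445 0.411 0.796
  outer loop
   vertex 1.8 3.0 3.8
   vertex 1.2 2.1 4.6
   vertex 4.3 3.2 2.3
  endloop
 endfacet
 facet normal -0.146 0.983 -0.112
  outer loop
   vertex 1.8 3.0 3.8
   vertex 4.3 3.2 2.3
   vertex 2.6 2.8 1.0
  endloop
 endfacet
 facet normal -0.852 0.521 -0.052
  outer loop
   vertex 1.8 3.0 3.8
   vertex 0.9 1.4 2.5
   vertex 1.2 2.1 4.6
  endloop
 endfacet
 facet normal -0.739 0.623 -0.256
  outer loop
   vertex 1.8 3.0 3.8
   vertex 2.6 2.8 1.0
   vertex 0.9 1.4 2.5
  endloop
 endfacet
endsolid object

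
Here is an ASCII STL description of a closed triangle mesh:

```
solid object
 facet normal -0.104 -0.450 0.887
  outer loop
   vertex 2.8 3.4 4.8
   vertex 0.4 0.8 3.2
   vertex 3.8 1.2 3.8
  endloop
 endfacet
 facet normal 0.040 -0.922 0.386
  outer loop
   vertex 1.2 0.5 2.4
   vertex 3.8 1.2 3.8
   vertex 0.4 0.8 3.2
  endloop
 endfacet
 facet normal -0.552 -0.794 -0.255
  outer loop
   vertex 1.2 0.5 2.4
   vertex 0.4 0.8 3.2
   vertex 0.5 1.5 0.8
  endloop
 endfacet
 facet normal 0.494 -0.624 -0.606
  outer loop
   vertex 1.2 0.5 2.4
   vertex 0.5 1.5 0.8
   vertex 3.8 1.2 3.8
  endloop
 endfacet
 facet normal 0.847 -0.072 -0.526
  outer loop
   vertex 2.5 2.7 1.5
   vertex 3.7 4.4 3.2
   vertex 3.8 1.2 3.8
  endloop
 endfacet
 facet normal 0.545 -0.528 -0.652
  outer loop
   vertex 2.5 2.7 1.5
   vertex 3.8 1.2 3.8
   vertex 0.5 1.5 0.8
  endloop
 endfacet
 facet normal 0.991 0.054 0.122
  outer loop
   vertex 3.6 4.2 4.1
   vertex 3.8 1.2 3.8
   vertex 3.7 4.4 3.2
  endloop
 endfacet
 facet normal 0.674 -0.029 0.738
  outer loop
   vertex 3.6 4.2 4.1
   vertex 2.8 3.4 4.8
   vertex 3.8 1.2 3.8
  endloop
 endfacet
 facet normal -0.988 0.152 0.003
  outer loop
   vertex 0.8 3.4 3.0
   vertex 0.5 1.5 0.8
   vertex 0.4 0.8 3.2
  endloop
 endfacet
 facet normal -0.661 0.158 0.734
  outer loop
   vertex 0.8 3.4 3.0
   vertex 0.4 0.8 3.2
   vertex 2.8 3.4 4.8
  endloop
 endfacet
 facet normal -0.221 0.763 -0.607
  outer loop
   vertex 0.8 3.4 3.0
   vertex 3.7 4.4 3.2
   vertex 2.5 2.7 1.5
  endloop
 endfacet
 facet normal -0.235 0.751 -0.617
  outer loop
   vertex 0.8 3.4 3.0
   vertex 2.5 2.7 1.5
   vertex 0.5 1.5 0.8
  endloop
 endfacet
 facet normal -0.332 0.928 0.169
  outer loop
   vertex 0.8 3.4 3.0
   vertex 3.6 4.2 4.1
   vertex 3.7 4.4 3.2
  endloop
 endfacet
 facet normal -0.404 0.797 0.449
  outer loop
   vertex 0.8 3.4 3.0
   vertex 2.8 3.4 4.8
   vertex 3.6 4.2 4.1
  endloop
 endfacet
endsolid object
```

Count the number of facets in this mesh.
14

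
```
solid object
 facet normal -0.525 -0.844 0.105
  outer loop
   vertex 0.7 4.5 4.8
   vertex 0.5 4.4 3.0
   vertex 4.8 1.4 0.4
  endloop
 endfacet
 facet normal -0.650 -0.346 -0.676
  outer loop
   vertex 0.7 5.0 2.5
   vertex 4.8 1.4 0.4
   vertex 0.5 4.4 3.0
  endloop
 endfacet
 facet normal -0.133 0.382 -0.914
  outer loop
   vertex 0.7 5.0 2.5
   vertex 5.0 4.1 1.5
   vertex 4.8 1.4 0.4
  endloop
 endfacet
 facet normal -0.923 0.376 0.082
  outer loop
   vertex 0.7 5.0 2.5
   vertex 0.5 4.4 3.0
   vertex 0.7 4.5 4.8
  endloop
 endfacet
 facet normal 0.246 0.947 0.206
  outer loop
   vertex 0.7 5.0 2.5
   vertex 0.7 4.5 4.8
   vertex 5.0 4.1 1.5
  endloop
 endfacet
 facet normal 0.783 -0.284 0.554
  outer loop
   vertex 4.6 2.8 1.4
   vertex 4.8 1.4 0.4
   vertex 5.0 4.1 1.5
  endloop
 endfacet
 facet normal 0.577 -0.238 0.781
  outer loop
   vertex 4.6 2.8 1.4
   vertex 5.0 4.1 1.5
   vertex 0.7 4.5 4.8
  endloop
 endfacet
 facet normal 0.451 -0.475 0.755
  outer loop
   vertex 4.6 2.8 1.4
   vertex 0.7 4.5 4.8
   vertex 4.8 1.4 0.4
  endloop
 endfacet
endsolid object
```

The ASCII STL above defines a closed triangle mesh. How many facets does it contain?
8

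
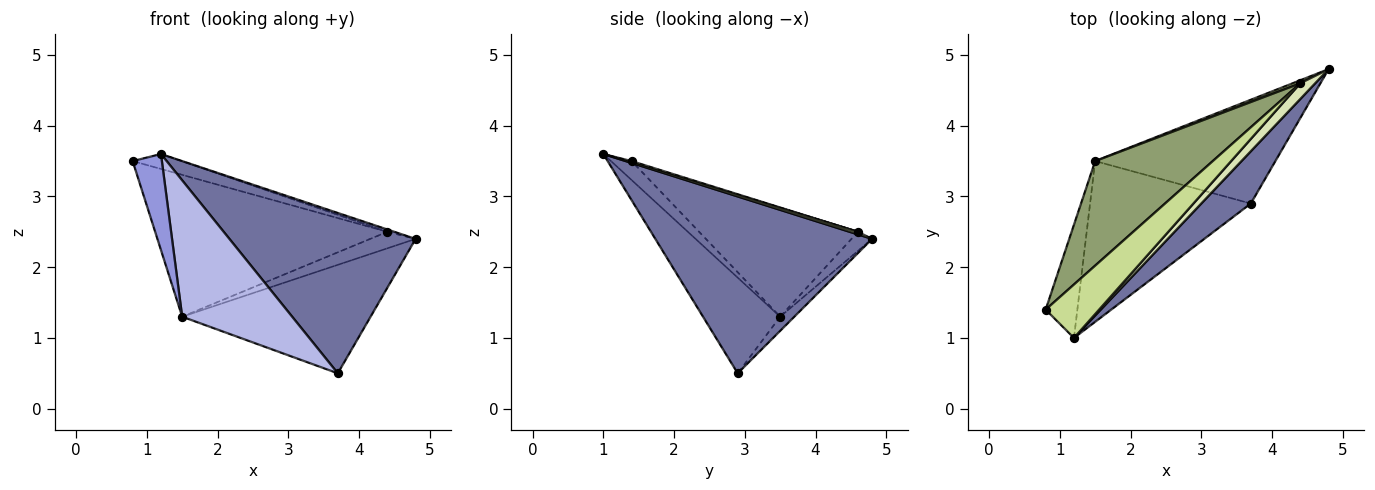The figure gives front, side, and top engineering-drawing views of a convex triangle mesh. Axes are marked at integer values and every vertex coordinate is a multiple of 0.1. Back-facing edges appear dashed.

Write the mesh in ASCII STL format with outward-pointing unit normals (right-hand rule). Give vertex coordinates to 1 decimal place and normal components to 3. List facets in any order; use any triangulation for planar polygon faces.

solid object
 facet normal 0.742 -0.637 0.208
  outer loop
   vertex 1.2 1.0 3.6
   vertex 3.7 2.9 0.5
   vertex 4.8 4.8 2.4
  endloop
 endfacet
 facet normal -0.054 0.722 -0.690
  outer loop
   vertex 1.5 3.5 1.3
   vertex 4.8 4.8 2.4
   vertex 3.7 2.9 0.5
  endloop
 endfacet
 facet normal -0.415 -0.589 -0.694
  outer loop
   vertex 1.5 3.5 1.3
   vertex 1.2 1.0 3.6
   vertex 0.8 1.4 3.5
  endloop
 endfacet
 facet normal -0.413 -0.589 -0.694
  outer loop
   vertex 1.5 3.5 1.3
   vertex 3.7 2.9 0.5
   vertex 1.2 1.0 3.6
  endloop
 endfacet
 facet normal -0.482 0.705 0.520
  outer loop
   vertex 4.4 4.6 2.5
   vertex 1.5 3.5 1.3
   vertex 0.8 1.4 3.5
  endloop
 endfacet
 facet normal -0.408 0.898 0.163
  outer loop
   vertex 4.4 4.6 2.5
   vertex 4.8 4.8 2.4
   vertex 1.5 3.5 1.3
  endloop
 endfacet
 facet normal 0.028 0.269 0.963
  outer loop
   vertex 4.4 4.6 2.5
   vertex 0.8 1.4 3.5
   vertex 1.2 1.0 3.6
  endloop
 endfacet
 facet normal 0.171 0.146 0.974
  outer loop
   vertex 4.4 4.6 2.5
   vertex 1.2 1.0 3.6
   vertex 4.8 4.8 2.4
  endloop
 endfacet
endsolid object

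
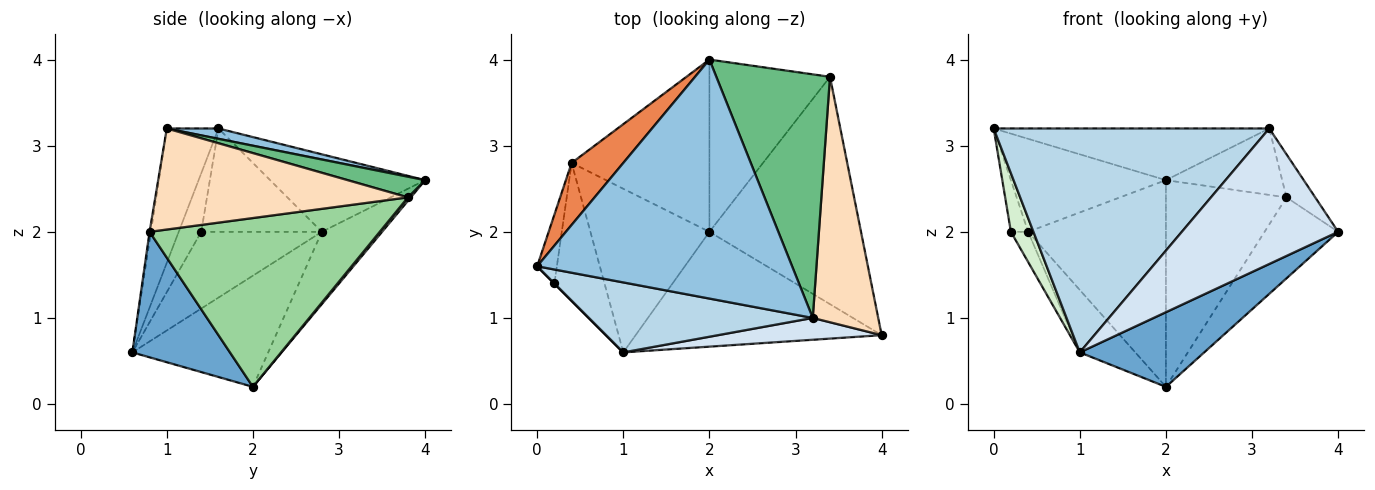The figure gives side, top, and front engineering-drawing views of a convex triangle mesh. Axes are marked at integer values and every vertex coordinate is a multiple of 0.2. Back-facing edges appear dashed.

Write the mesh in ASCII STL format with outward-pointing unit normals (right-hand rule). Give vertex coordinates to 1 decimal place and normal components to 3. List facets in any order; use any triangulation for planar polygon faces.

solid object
 facet normal 0.393 -0.501 -0.771
  outer loop
   vertex 1.0 0.6 0.6
   vertex 2.0 2.0 0.2
   vertex 4.0 0.8 2.0
  endloop
 endfacet
 facet normal 0.040 0.211 0.977
  outer loop
   vertex 3.2 1.0 3.2
   vertex 2.0 4.0 2.6
   vertex 0.0 1.6 3.2
  endloop
 endfacet
 facet normal -0.176 -0.940 0.294
  outer loop
   vertex 3.2 1.0 3.2
   vertex 0.0 1.6 3.2
   vertex 1.0 0.6 0.6
  endloop
 endfacet
 facet normal -0.008 -0.987 0.159
  outer loop
   vertex 3.2 1.0 3.2
   vertex 1.0 0.6 0.6
   vertex 4.0 0.8 2.0
  endloop
 endfacet
 facet normal -0.640 0.640 0.426
  outer loop
   vertex 0.4 2.8 2.0
   vertex 0.0 1.6 3.2
   vertex 2.0 4.0 2.6
  endloop
 endfacet
 facet normal -0.319 0.728 -0.607
  outer loop
   vertex 0.4 2.8 2.0
   vertex 2.0 4.0 2.6
   vertex 2.0 2.0 0.2
  endloop
 endfacet
 facet normal -0.658 0.269 -0.704
  outer loop
   vertex 0.4 2.8 2.0
   vertex 2.0 2.0 0.2
   vertex 1.0 0.6 0.6
  endloop
 endfacet
 facet normal 0.836 0.095 0.541
  outer loop
   vertex 3.4 3.8 2.4
   vertex 3.2 1.0 3.2
   vertex 4.0 0.8 2.0
  endloop
 endfacet
 facet normal 0.173 0.259 0.950
  outer loop
   vertex 3.4 3.8 2.4
   vertex 2.0 4.0 2.6
   vertex 3.2 1.0 3.2
  endloop
 endfacet
 facet normal 0.724 0.231 -0.650
  outer loop
   vertex 3.4 3.8 2.4
   vertex 4.0 0.8 2.0
   vertex 2.0 2.0 0.2
  endloop
 endfacet
 facet normal 0.018 0.768 -0.640
  outer loop
   vertex 3.4 3.8 2.4
   vertex 2.0 2.0 0.2
   vertex 2.0 4.0 2.6
  endloop
 endfacet
 facet normal -0.707 -0.707 0.000
  outer loop
   vertex 0.2 1.4 2.0
   vertex 1.0 0.6 0.6
   vertex 0.0 1.6 3.2
  endloop
 endfacet
 facet normal -0.973 0.139 -0.185
  outer loop
   vertex 0.2 1.4 2.0
   vertex 0.0 1.6 3.2
   vertex 0.4 2.8 2.0
  endloop
 endfacet
 facet normal -0.831 0.119 -0.543
  outer loop
   vertex 0.2 1.4 2.0
   vertex 0.4 2.8 2.0
   vertex 1.0 0.6 0.6
  endloop
 endfacet
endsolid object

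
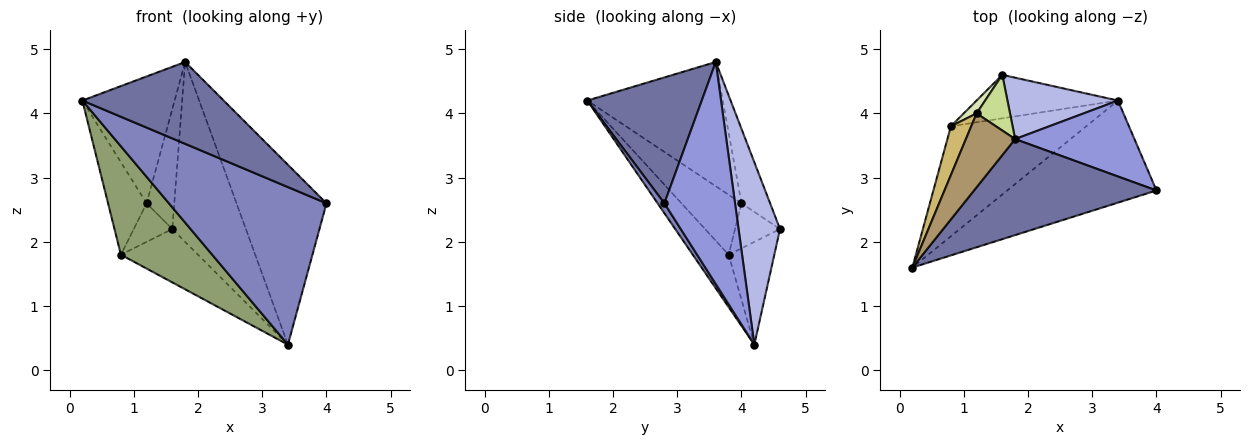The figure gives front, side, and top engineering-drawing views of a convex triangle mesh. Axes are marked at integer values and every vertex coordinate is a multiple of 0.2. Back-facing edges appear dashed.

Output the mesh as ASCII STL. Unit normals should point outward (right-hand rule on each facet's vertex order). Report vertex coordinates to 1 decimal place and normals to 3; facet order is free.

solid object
 facet normal 0.465 -0.574 0.674
  outer loop
   vertex 1.8 3.6 4.8
   vertex 0.2 1.6 4.2
   vertex 4.0 2.8 2.6
  endloop
 endfacet
 facet normal 0.036 -0.839 -0.543
  outer loop
   vertex 3.4 4.2 0.4
   vertex 4.0 2.8 2.6
   vertex 0.2 1.6 4.2
  endloop
 endfacet
 facet normal 0.586 0.746 0.315
  outer loop
   vertex 3.4 4.2 0.4
   vertex 1.8 3.6 4.8
   vertex 4.0 2.8 2.6
  endloop
 endfacet
 facet normal 0.471 0.835 0.285
  outer loop
   vertex 3.4 4.2 0.4
   vertex 1.6 4.6 2.2
   vertex 1.8 3.6 4.8
  endloop
 endfacet
 facet normal -0.266 -0.677 -0.687
  outer loop
   vertex 0.8 3.8 1.8
   vertex 3.4 4.2 0.4
   vertex 0.2 1.6 4.2
  endloop
 endfacet
 facet normal -0.417 0.704 -0.574
  outer loop
   vertex 0.8 3.8 1.8
   vertex 1.6 4.6 2.2
   vertex 3.4 4.2 0.4
  endloop
 endfacet
 facet normal -0.685 0.661 0.307
  outer loop
   vertex 1.2 4.0 2.6
   vertex 1.8 3.6 4.8
   vertex 1.6 4.6 2.2
  endloop
 endfacet
 facet normal -0.742 0.636 0.212
  outer loop
   vertex 1.2 4.0 2.6
   vertex 1.6 4.6 2.2
   vertex 0.8 3.8 1.8
  endloop
 endfacet
 facet normal -0.785 0.535 0.311
  outer loop
   vertex 1.2 4.0 2.6
   vertex 0.2 1.6 4.2
   vertex 1.8 3.6 4.8
  endloop
 endfacet
 facet normal -0.809 0.520 0.274
  outer loop
   vertex 1.2 4.0 2.6
   vertex 0.8 3.8 1.8
   vertex 0.2 1.6 4.2
  endloop
 endfacet
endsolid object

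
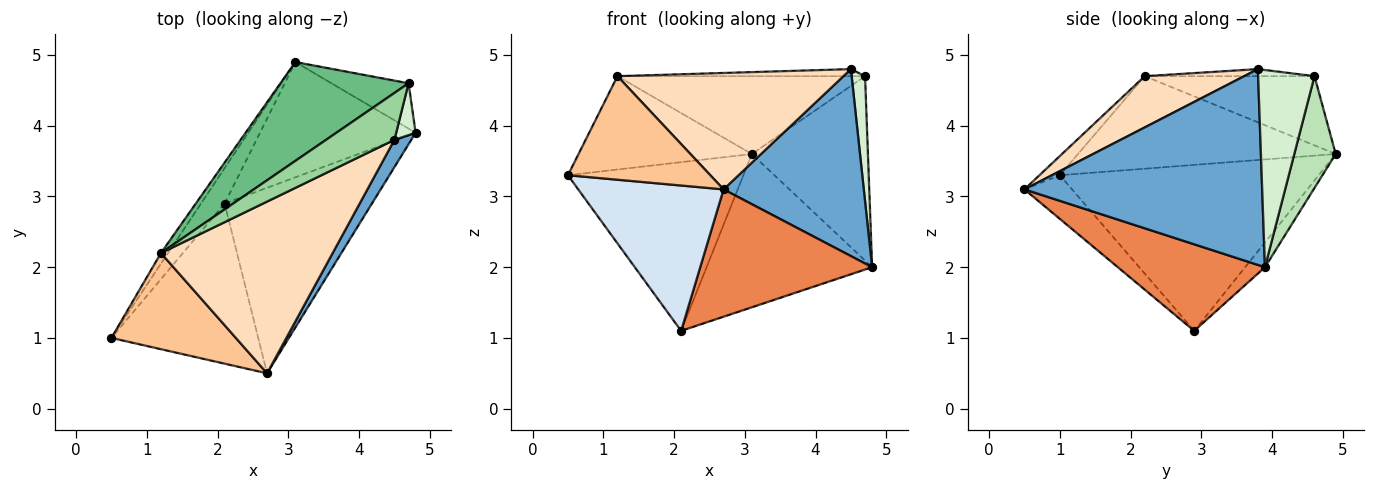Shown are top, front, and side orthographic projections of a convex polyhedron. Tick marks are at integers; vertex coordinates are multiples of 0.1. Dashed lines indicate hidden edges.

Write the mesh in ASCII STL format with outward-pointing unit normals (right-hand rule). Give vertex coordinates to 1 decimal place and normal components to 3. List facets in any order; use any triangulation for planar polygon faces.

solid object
 facet normal 0.859 -0.507 0.074
  outer loop
   vertex 2.7 0.5 3.1
   vertex 4.8 3.9 2.0
   vertex 4.5 3.8 4.8
  endloop
 endfacet
 facet normal -0.822 0.557 -0.117
  outer loop
   vertex 2.1 2.9 1.1
   vertex 0.5 1.0 3.3
   vertex 3.1 4.9 3.6
  endloop
 endfacet
 facet normal -0.095 0.796 -0.598
  outer loop
   vertex 2.1 2.9 1.1
   vertex 3.1 4.9 3.6
   vertex 4.8 3.9 2.0
  endloop
 endfacet
 facet normal -0.215 -0.656 -0.723
  outer loop
   vertex 2.1 2.9 1.1
   vertex 2.7 0.5 3.1
   vertex 0.5 1.0 3.3
  endloop
 endfacet
 facet normal 0.436 -0.509 -0.742
  outer loop
   vertex 2.1 2.9 1.1
   vertex 4.8 3.9 2.0
   vertex 2.7 0.5 3.1
  endloop
 endfacet
 facet normal -0.828 0.557 -0.063
  outer loop
   vertex 1.2 2.2 4.7
   vertex 3.1 4.9 3.6
   vertex 0.5 1.0 3.3
  endloop
 endfacet
 facet normal -0.104 -0.729 0.677
  outer loop
   vertex 1.2 2.2 4.7
   vertex 0.5 1.0 3.3
   vertex 2.7 0.5 3.1
  endloop
 endfacet
 facet normal 0.240 -0.545 0.804
  outer loop
   vertex 1.2 2.2 4.7
   vertex 2.7 0.5 3.1
   vertex 4.5 3.8 4.8
  endloop
 endfacet
 facet normal -0.391 0.569 0.723
  outer loop
   vertex 4.7 4.6 4.7
   vertex 3.1 4.9 3.6
   vertex 1.2 2.2 4.7
  endloop
 endfacet
 facet normal -0.102 0.148 0.984
  outer loop
   vertex 4.7 4.6 4.7
   vertex 1.2 2.2 4.7
   vertex 4.5 3.8 4.8
  endloop
 endfacet
 facet normal 0.327 0.918 -0.226
  outer loop
   vertex 4.7 4.6 4.7
   vertex 4.8 3.9 2.0
   vertex 3.1 4.9 3.6
  endloop
 endfacet
 facet normal 0.968 -0.230 0.096
  outer loop
   vertex 4.7 4.6 4.7
   vertex 4.5 3.8 4.8
   vertex 4.8 3.9 2.0
  endloop
 endfacet
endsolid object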